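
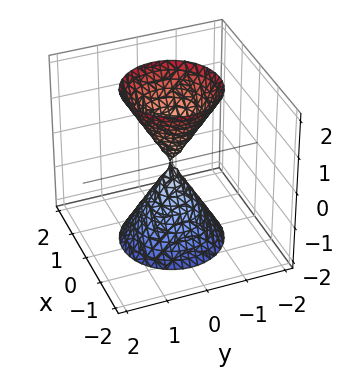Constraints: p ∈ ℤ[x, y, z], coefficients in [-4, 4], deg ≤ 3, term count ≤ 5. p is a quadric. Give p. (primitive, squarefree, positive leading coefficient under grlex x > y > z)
3*x^2 + 3*y^2 - z^2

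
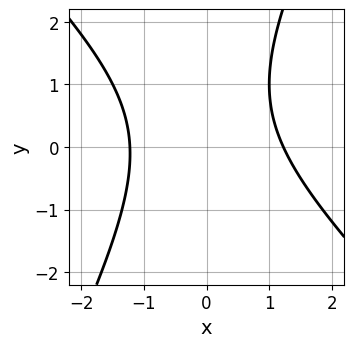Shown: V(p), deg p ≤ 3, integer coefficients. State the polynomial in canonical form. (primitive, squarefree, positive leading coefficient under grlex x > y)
(a) Degree: no degree-1 curve has this shape, so deg p = 2.
(b) Against the integer gridlines: it misses every integer gridline on the y-axis.
(c) Together with the visible shape, these determine p as stated.

2*x^2 + x*y - y^2 + y - 3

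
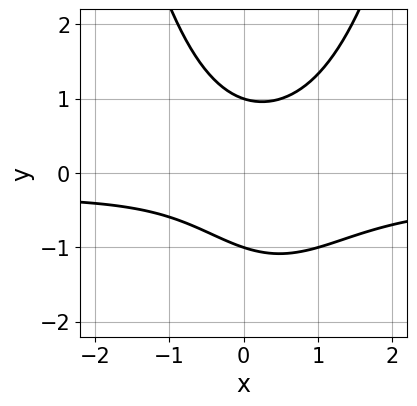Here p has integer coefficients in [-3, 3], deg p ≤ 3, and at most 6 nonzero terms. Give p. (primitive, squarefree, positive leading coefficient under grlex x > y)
3*x^2*y + x^2 - 2*x*y - 3*y^2 + 3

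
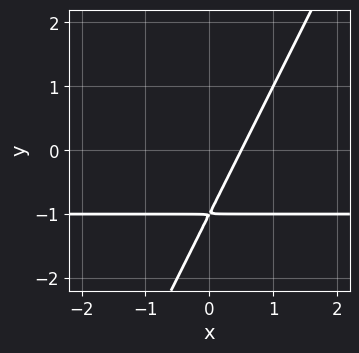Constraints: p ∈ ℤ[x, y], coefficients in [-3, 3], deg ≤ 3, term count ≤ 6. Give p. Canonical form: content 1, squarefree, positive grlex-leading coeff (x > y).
First, the degree is 2 — a generic line meets the curve in up to 2 points.
Finally, solving for integer coefficients yields p as stated.

2*x*y - y^2 + 2*x - 2*y - 1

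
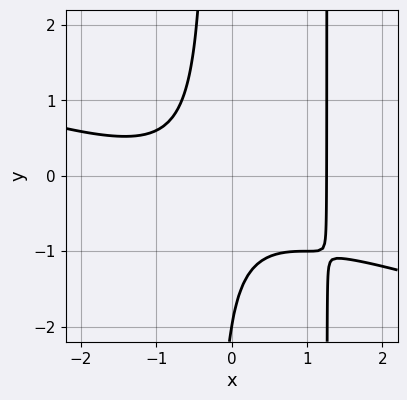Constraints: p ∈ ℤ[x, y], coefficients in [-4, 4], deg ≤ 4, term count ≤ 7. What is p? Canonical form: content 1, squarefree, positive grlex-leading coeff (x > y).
x^3 + 3*x^2*y - 3*x*y - y - 2

Degree: the shape is more complex than any degree-2 curve, so deg p = 3.
From the axis intercepts and sections: it meets the y-axis at y = -2 (among the integer gridlines).
Putting this together gives p.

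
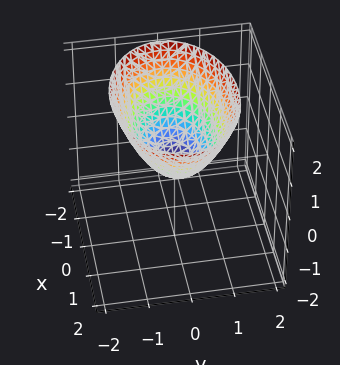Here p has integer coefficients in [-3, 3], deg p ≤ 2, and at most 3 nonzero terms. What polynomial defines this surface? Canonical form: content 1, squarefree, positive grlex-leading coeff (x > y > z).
Degree: a single bowl opening along one axis; a quadric, so deg p = 2.
Symmetries: the y ↦ −y reflection is a symmetry, so y appears only in even powers; the x ↦ −x reflection is a symmetry, so x appears only in even powers.
Against the integer gridlines: it crosses the y-axis at the gridline y = 0; one z-axis crossing is at z = 0.
Together with the visible shape, these determine p as stated.

x^2 + 2*y^2 - 2*z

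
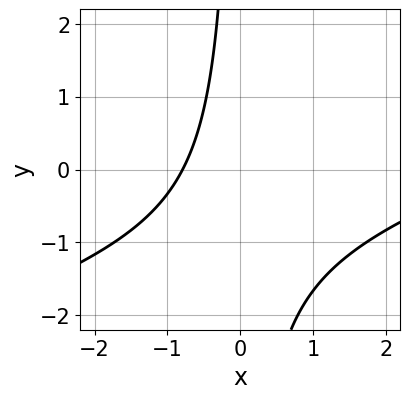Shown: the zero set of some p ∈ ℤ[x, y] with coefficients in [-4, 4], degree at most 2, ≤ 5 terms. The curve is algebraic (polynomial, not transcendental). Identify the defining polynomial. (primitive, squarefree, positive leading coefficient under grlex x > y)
x^2 - 3*x*y - 3*x - 3

1. Degree: the shape is more complex than any degree-1 curve, so deg p = 2.
2. From the axis intercepts and sections: the curve avoids every integer y-axis point in the box.
3. Matching integer coefficients to the picture gives p.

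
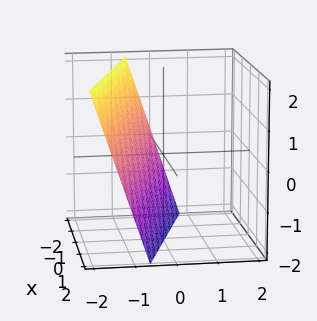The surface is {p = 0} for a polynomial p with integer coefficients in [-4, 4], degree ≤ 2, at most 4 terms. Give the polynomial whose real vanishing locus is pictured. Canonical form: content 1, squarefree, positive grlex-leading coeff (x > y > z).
x + 3*y + z + 2

The degree is 1 — the surface is flat (a plane).
Reading off the gridlines: it meets the z-axis at z = -2 (among the integer gridlines); it crosses the x-axis at the gridline x = -2.
Solving for integer coefficients yields p as stated.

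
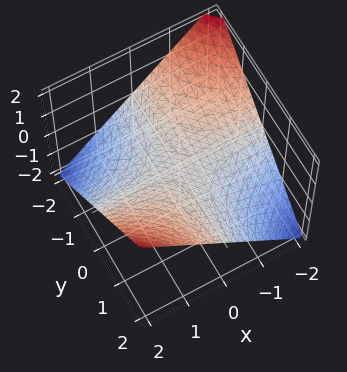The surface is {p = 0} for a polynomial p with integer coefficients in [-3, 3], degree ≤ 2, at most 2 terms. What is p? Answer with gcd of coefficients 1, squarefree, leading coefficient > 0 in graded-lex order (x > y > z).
x*y - 2*z

(a) deg p = 2.
(b) Reading off the gridlines: every point of the x-axis in the box is on the surface; the visible y-axis segment lies entirely on the surface.
(c) Assembling these constraints gives the stated polynomial.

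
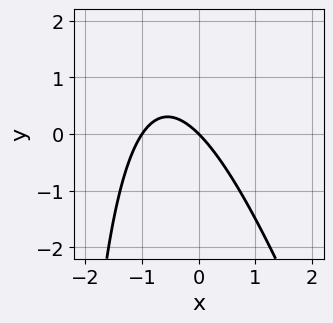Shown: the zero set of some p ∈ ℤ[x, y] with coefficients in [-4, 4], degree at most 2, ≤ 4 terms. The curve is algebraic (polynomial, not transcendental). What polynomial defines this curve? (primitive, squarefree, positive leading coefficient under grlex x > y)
3*x^2 + x*y + 3*x + 3*y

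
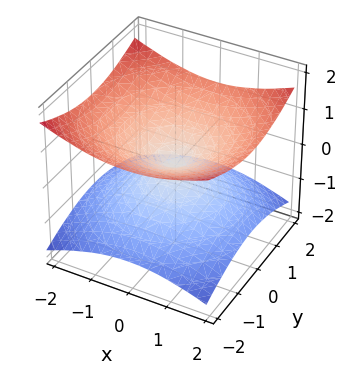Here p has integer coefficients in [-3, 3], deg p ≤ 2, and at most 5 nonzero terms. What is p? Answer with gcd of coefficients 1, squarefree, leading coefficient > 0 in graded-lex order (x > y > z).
x^2 + y^2 - 3*z^2

The degree is 2 — two nappes meeting at a single point; a quadric.
Symmetries: rotational symmetry about the z-axis ⇒ p depends on x, y only through x² + y²; the z ↦ −z reflection is a symmetry, so z appears only in even powers.
From the visible intercepts: one x-axis crossing is at x = 0; it crosses the y-axis at the gridline y = 0; a circular section at z = -1 has radius between 1 and 2.
Fitting integer coefficients to these (and the overall shape) gives p.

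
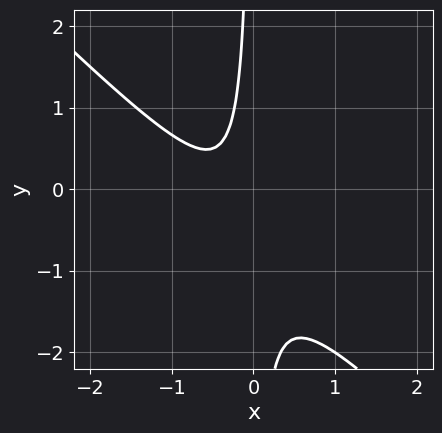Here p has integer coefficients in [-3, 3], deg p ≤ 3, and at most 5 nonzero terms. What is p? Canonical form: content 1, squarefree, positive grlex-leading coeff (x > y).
3*x^2 + 3*x*y + 2*x + 1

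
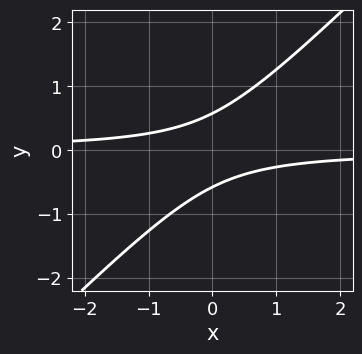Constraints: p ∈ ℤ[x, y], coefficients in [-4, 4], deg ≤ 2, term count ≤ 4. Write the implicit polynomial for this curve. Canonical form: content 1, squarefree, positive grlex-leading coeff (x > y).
3*x*y - 3*y^2 + 1

1. deg p = 2.
2. Observable constraints: it misses every integer gridline on the x-axis.
3. The integer polynomial consistent with all of this is the stated p.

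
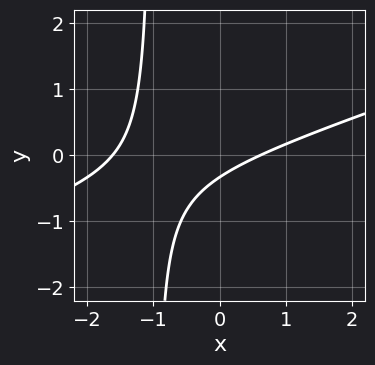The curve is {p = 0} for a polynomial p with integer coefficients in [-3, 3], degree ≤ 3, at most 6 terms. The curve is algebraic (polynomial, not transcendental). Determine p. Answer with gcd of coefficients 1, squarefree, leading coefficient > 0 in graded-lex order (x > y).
First, the degree is 2 — the shape is more complex than any degree-1 curve.
Finally, the integer polynomial consistent with all of this is the stated p.

x^2 - 3*x*y + x - 3*y - 1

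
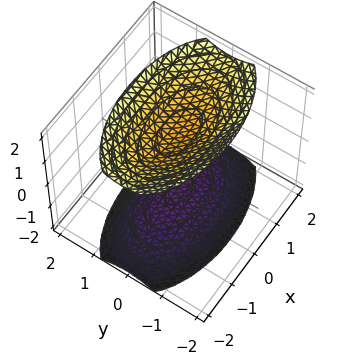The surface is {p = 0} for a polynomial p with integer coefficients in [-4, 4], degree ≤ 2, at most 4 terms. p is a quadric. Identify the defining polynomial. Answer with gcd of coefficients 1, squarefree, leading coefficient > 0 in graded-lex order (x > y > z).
x^2 + 3*y^2 - 2*z^2 + 3

First, I count 2 distinct pieces.
Then, deg p = 2.
Next, symmetries: it's symmetric under x → −x, forcing even powers of x; mirror symmetry y ↦ −y ⇒ only even powers of y; mirror symmetry z ↦ −z ⇒ only even powers of z.
Then, from the axis intercepts and sections: it misses every integer gridline on the y-axis; no x-intercept at any integer in the box.
Finally, putting this together gives p.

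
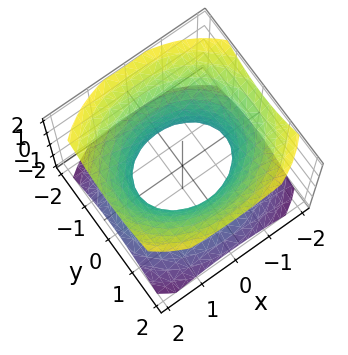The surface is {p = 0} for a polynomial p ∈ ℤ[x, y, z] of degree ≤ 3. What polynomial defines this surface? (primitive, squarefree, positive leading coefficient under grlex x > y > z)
(a) Degree: an hourglass — one-sheet hyperboloid; a quadric, so deg p = 2.
(b) Symmetries: mirror symmetry x ↦ −x ⇒ only even powers of x; mirror symmetry z ↦ −z ⇒ only even powers of z; the y ↦ −y reflection is a symmetry, so y appears only in even powers.
(c) From the axis intercepts and sections: no z-intercept at any integer in the box; the y-axis gridline crossings are at y ∈ {-1, 1}.
(d) Fitting integer coefficients to these (and the overall shape) gives p.

2*x^2 + 3*y^2 - 3*z^2 - 3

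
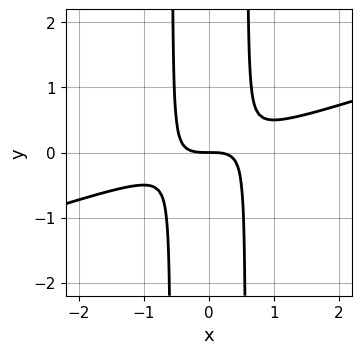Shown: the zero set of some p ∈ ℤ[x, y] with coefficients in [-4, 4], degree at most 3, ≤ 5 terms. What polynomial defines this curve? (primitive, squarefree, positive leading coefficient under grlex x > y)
x^3 - 3*x^2*y + y

First, the degree is 3 — a generic line meets the curve in up to 3 points.
Next, against the integer gridlines: one x-axis crossing is at x = 0; it meets the y-axis at y = 0 (among the integer gridlines).
Finally, together with the visible shape, these determine p as stated.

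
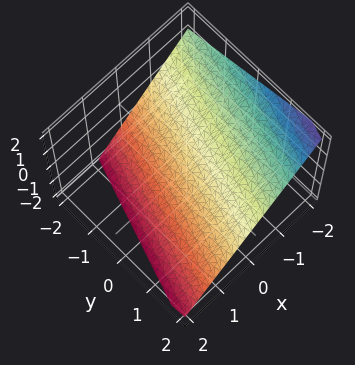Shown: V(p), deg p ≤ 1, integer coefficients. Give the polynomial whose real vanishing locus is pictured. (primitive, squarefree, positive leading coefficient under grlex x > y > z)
3*x - y + 3*z + 2

First, deg p = 1.
Next, observable constraints: one y-axis crossing is at y = 2.
Finally, assembling these constraints gives the stated polynomial.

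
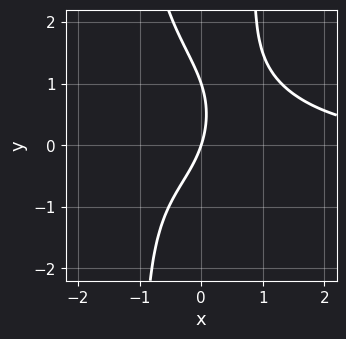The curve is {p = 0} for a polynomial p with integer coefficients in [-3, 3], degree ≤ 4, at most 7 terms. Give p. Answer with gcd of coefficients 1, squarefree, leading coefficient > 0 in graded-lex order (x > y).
x^3*y + x^2*y^2 - y^2 - 3*x + y

The degree is 4 — a generic line meets the curve in up to 4 points.
From the axis intercepts and sections: one x-axis crossing is at x = 0; among the integer gridlines, it crosses the y-axis at y ∈ {0, 1}.
Together with the visible shape, these determine p as stated.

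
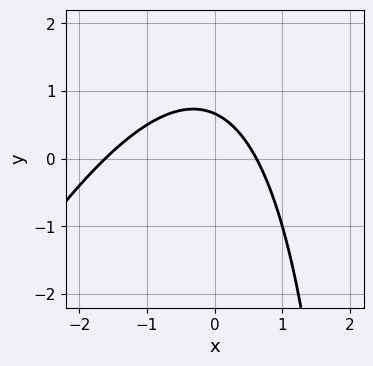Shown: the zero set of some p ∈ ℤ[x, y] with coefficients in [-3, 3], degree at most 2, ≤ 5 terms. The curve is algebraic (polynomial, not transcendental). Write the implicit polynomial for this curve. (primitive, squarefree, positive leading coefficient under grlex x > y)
(a) deg p = 2. The shape is more complex than any degree-1 curve.
(b) Matching integer coefficients to the picture gives p.

2*x^2 - x*y + 2*x + 3*y - 2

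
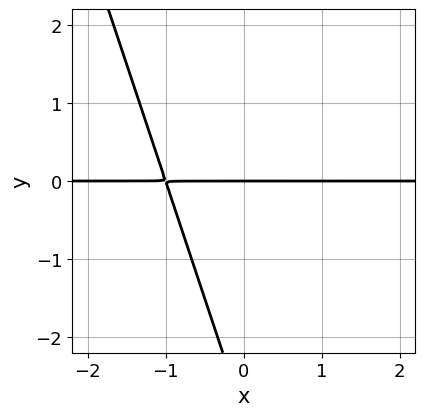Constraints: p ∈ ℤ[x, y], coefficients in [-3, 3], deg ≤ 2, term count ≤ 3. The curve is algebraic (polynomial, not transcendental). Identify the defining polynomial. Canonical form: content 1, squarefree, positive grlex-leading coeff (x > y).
3*x*y + y^2 + 3*y

First, degree: a generic line meets the curve in up to 2 points, so deg p = 2.
Then, reading off the gridlines: every point of the x-axis in the box is on the curve; one y-axis crossing is at y = 0.
Finally, fitting integer coefficients to these (and the overall shape) gives p.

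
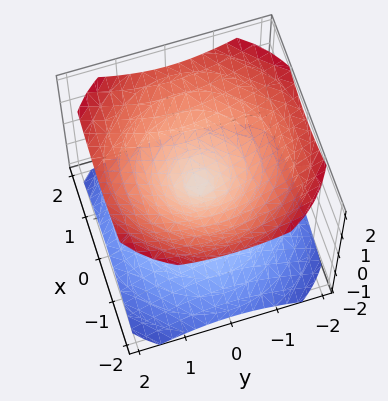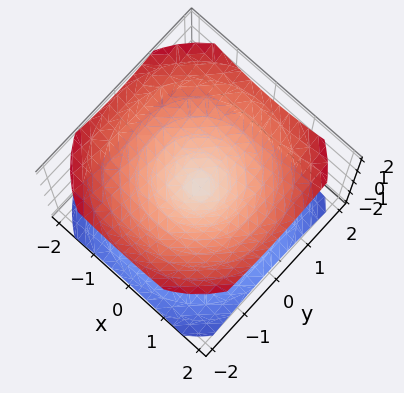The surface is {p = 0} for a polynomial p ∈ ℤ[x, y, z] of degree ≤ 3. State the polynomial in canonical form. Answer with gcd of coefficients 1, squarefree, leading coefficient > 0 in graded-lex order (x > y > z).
2*x^2 + 2*y^2 - 3*z^2

1. I count 2 distinct pieces. Treating them together as one polynomial.
2. Degree: two nappes meeting at a single point; a quadric, so deg p = 2.
3. Symmetries: rotational symmetry about the z-axis ⇒ p depends on x, y only through x² + y²; mirror symmetry z ↦ −z ⇒ only even powers of z.
4. From the axis intercepts and sections: one x-axis crossing is at x = 0; a circular section at z = -1 has radius between 1 and 2; it crosses the y-axis at the gridline y = 0; it crosses the z-axis at the gridline z = 0.
5. Assembling these constraints gives the stated polynomial.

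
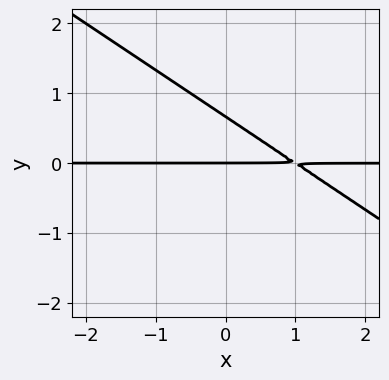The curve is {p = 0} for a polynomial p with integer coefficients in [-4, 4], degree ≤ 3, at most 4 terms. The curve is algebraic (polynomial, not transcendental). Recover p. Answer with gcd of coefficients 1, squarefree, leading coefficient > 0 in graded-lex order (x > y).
2*x*y + 3*y^2 - 2*y

(a) deg p = 2. No degree-1 curve has this shape.
(b) Against the integer gridlines: it crosses the y-axis at the gridline y = 0; every point of the x-axis in the box is on the curve.
(c) Fitting integer coefficients to these (and the overall shape) gives p.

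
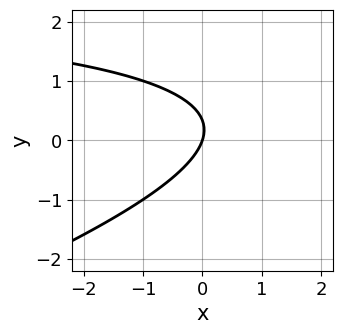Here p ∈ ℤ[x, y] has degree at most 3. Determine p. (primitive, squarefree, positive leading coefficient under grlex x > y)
x*y - 3*y^2 - 3*x + y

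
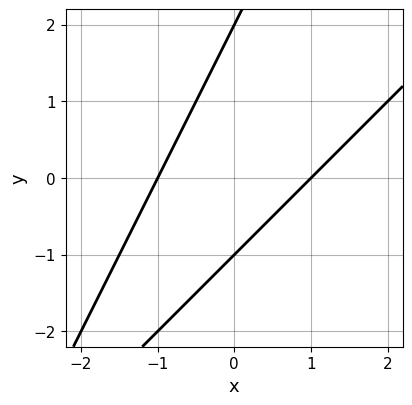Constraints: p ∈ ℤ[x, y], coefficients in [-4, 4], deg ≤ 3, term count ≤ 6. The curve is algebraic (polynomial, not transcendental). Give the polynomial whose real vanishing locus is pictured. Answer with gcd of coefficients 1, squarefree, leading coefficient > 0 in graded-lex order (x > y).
First, degree: a generic line meets the curve in up to 2 points, so deg p = 2.
Next, reading off the gridlines: among the integer gridlines, it crosses the x-axis at x ∈ {-1, 1}; the y-axis gridline crossings are at y ∈ {-1, 2}.
Finally, assembling these constraints gives the stated polynomial.

2*x^2 - 3*x*y + y^2 - y - 2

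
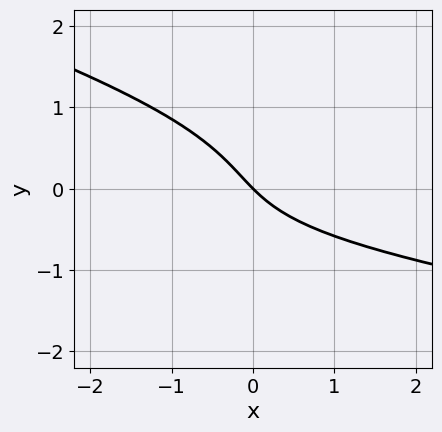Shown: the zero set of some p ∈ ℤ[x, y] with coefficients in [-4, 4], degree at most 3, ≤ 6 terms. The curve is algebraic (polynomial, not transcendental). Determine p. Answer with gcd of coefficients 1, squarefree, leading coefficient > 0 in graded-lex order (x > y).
x*y^2 + 3*y^3 + x*y + 2*x + 2*y

First, the degree is 3 — the shape is more complex than any degree-2 curve.
Then, observable constraints: one x-axis crossing is at x = 0; it meets the y-axis at y = 0 (among the integer gridlines).
Finally, solving for integer coefficients yields p as stated.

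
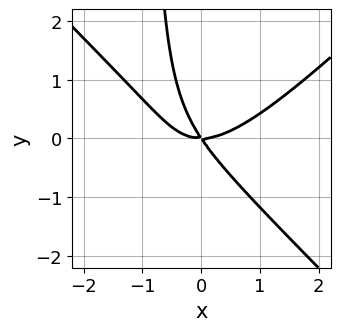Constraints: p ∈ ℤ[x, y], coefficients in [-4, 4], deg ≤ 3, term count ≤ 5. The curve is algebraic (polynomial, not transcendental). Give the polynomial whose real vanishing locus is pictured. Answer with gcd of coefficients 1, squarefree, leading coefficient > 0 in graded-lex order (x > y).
First, degree: the shape is more complex than any degree-2 curve, so deg p = 3.
Next, checking where it meets the axes: one y-axis crossing is at y = 0; it meets the x-axis at x = 0 (among the integer gridlines).
Finally, matching integer coefficients to the picture gives p.

2*x^3 - 2*x*y^2 - 3*x*y - 2*y^2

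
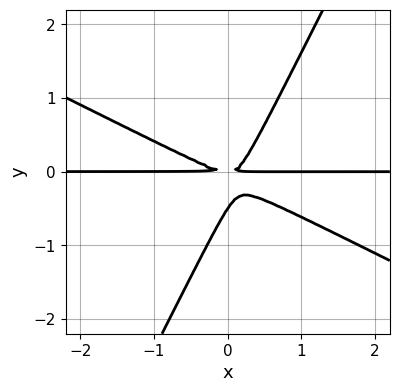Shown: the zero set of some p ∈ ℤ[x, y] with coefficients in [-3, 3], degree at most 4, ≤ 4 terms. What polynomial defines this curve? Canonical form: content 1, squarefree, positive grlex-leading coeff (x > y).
2*x^2*y + 3*x*y^2 - 2*y^3 - y^2

First, degree: a generic line meets the curve in up to 3 points, so deg p = 3.
Then, checking where it meets the axes: every point of the x-axis in the box is on the curve.
Finally, solving for integer coefficients yields p as stated.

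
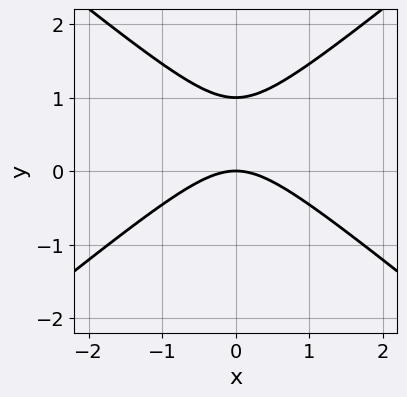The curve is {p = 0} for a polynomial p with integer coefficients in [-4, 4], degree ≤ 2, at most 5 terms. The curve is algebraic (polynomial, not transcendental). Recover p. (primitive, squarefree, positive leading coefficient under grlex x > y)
deg p = 2. No degree-1 curve has this shape.
Symmetries: the x ↦ −x reflection is a symmetry, so x appears only in even powers.
Observable constraints: it meets the x-axis at x = 0 (among the integer gridlines); the y-axis gridline crossings are at y ∈ {0, 1}.
Solving for integer coefficients yields p as stated.

2*x^2 - 3*y^2 + 3*y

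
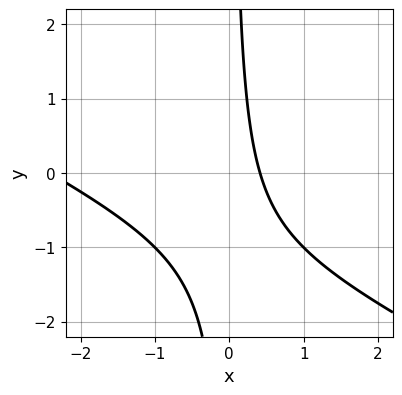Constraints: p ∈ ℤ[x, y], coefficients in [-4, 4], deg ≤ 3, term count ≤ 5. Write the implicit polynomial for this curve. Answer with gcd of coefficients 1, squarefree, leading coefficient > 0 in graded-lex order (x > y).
x^2 + 2*x*y + 2*x - 1

First, deg p = 2.
Next, observable constraints: no y-intercept at any integer in the box.
Finally, the integer polynomial consistent with all of this is the stated p.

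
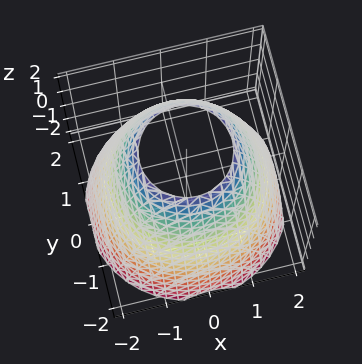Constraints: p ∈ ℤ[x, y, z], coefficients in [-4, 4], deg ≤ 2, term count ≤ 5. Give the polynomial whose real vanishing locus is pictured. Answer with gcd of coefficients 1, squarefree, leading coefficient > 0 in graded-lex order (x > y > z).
x^2 + y^2 + z - 3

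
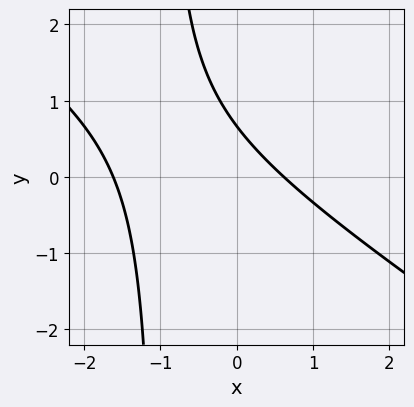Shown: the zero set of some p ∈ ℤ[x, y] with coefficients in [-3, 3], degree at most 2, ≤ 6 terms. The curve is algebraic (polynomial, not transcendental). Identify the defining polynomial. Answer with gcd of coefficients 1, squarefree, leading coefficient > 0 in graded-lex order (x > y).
(a) Degree: no degree-1 curve has this shape, so deg p = 2.
(b) Putting this together gives p.

2*x^2 + 3*x*y + 2*x + 3*y - 2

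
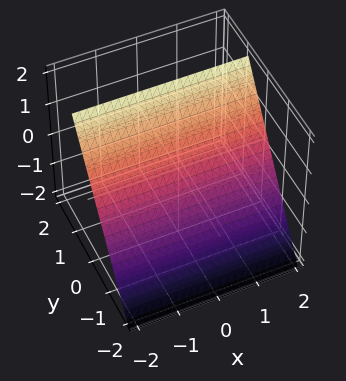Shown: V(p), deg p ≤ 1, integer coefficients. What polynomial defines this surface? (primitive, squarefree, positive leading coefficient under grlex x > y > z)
3*y - 2*z + 2

1. The degree is 1 — the surface is flat (a plane).
2. From the visible intercepts: the surface avoids every integer x-axis point in the box; it meets the z-axis at z = 1 (among the integer gridlines).
3. Putting this together gives p.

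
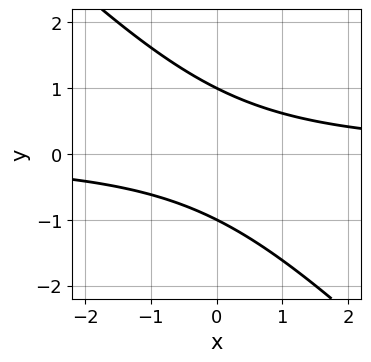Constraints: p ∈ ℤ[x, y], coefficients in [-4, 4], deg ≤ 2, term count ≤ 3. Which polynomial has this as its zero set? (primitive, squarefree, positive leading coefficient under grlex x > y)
First, degree: a generic line meets the curve in up to 2 points, so deg p = 2.
Next, checking where it meets the axes: it misses every integer gridline on the x-axis; among the integer gridlines, it crosses the y-axis at y ∈ {-1, 1}.
Finally, together with the visible shape, these determine p as stated.

x*y + y^2 - 1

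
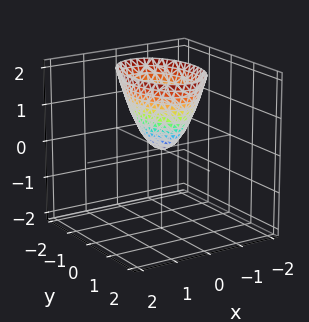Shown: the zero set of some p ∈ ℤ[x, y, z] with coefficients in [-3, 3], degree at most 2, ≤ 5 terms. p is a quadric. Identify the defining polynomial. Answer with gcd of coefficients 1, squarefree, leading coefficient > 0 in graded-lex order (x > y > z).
2*x^2 + y^2 - z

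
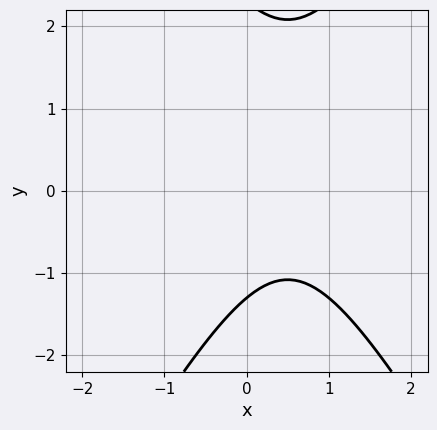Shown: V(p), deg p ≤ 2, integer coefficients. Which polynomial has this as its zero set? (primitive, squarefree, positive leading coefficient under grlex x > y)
3*x^2 - y^2 - 3*x + y + 3

1. The degree is 2 — no degree-1 curve has this shape.
2. Observable constraints: no x-intercept at any integer in the box.
3. Together with the visible shape, these determine p as stated.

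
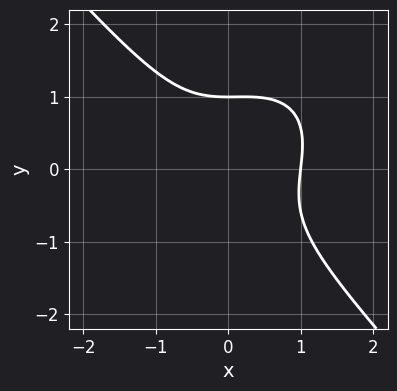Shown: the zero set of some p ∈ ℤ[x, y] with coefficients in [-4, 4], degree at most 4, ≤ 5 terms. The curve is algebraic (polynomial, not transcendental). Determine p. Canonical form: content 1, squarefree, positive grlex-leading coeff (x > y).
3*x^3 - x^2*y + 3*y^3 - 3

(a) deg p = 3. The shape is more complex than any degree-2 curve.
(b) From the axis intercepts and sections: it crosses the x-axis at the gridline x = 1; one y-axis crossing is at y = 1.
(c) The integer polynomial consistent with all of this is the stated p.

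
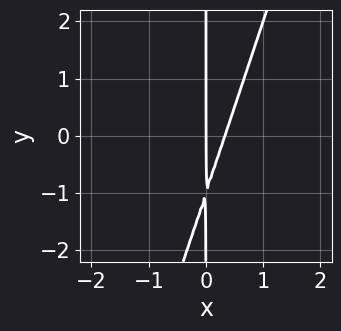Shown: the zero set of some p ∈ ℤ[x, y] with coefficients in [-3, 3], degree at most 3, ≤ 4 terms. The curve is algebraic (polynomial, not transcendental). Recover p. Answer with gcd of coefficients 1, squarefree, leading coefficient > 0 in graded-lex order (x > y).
(a) Degree: no degree-1 curve has this shape, so deg p = 2.
(b) From the visible intercepts: every point of the y-axis in the box is on the curve; one x-axis crossing is at x = 0.
(c) The integer polynomial consistent with all of this is the stated p.

3*x^2 - x*y - x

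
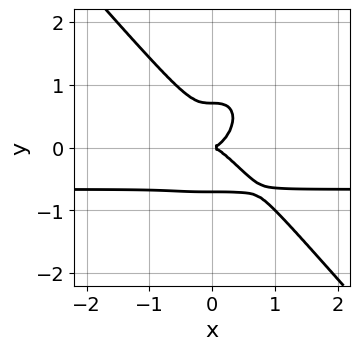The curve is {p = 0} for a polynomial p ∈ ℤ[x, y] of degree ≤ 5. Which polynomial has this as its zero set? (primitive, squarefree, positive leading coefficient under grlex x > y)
3*x^3*y + 2*y^4 + 2*x^3 - y^2

(a) deg p = 4.
(b) From the axis intercepts and sections: one x-axis crossing is at x = 0; it meets the y-axis at y = 0 (among the integer gridlines).
(c) Assembling these constraints gives the stated polynomial.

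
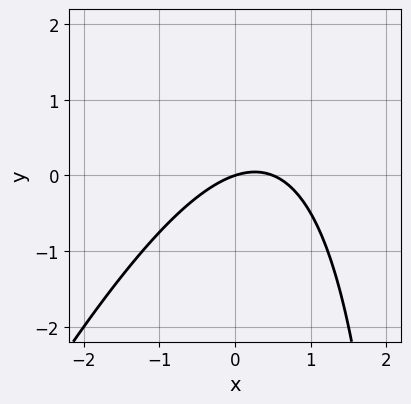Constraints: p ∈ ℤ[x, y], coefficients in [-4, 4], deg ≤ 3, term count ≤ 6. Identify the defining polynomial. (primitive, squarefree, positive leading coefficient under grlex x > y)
First, deg p = 2.
Then, from the axis intercepts and sections: it crosses the y-axis at the gridline y = 0; it meets the x-axis at x = 0 (among the integer gridlines).
Finally, solving for integer coefficients yields p as stated.

2*x^2 - x*y - x + 3*y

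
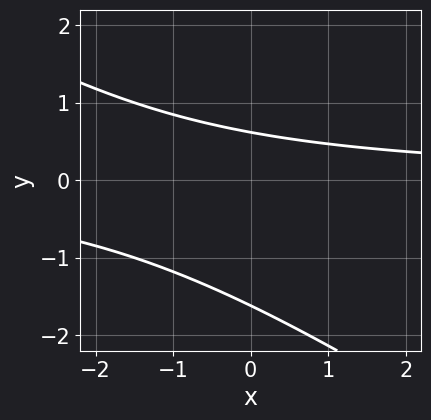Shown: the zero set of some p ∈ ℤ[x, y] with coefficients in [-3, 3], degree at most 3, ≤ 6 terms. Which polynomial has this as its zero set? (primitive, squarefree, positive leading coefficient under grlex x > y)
2*x*y + 3*y^2 + 3*y - 3

(a) deg p = 2.
(b) From the visible intercepts: it misses every integer gridline on the x-axis.
(c) Fitting integer coefficients to these (and the overall shape) gives p.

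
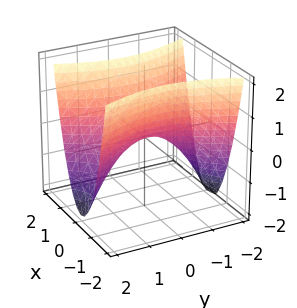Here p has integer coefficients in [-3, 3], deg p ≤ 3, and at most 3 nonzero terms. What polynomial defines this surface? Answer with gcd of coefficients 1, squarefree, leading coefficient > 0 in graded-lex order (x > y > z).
3*x^2 - y^2 - 2*z

(a) deg p = 2. A hyperbolic paraboloid; a quadric.
(b) Symmetries: the y ↦ −y reflection is a symmetry, so y appears only in even powers; the x ↦ −x reflection is a symmetry, so x appears only in even powers.
(c) Against the integer gridlines: one x-axis crossing is at x = 0; it crosses the z-axis at the gridline z = 0.
(d) Fitting integer coefficients to these (and the overall shape) gives p.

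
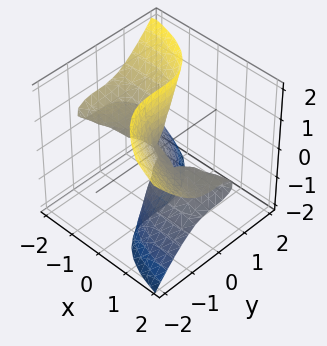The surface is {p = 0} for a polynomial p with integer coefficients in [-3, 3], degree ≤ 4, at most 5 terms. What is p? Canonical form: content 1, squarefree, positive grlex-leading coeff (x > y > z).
x^2*z + 3*x*z^2 + 2*y^3

First, the degree is 3 — no degree-2 surface has this shape.
Next, observable constraints: it crosses the y-axis at the gridline y = 0; the visible z-axis segment lies entirely on the surface; every point of the x-axis in the box is on the surface.
Finally, matching integer coefficients to the picture gives p.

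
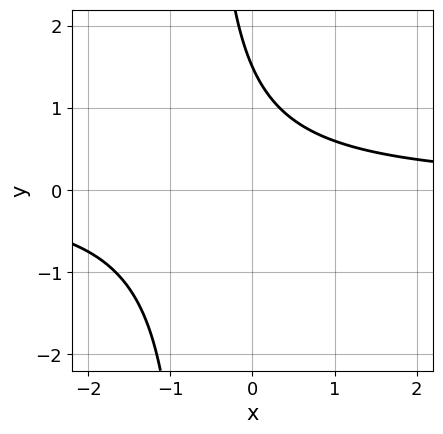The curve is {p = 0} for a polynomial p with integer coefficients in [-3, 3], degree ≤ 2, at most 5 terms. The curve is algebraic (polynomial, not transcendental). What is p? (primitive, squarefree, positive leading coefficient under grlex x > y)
(a) Degree: the shape is more complex than any degree-1 curve, so deg p = 2.
(b) Against the integer gridlines: no x-intercept at any integer in the box.
(c) Together with the visible shape, these determine p as stated.

3*x*y + 2*y - 3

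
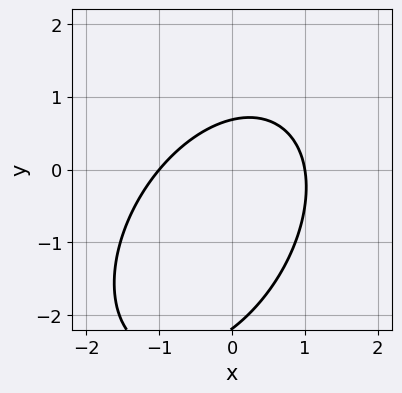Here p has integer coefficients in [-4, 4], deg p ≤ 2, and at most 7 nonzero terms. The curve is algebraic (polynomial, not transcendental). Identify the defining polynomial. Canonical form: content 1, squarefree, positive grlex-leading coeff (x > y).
Degree: a generic line meets the curve in up to 2 points, so deg p = 2.
Against the integer gridlines: among the integer gridlines, it crosses the x-axis at x ∈ {-1, 1}.
The integer polynomial consistent with all of this is the stated p.

3*x^2 - 2*x*y + 2*y^2 + 3*y - 3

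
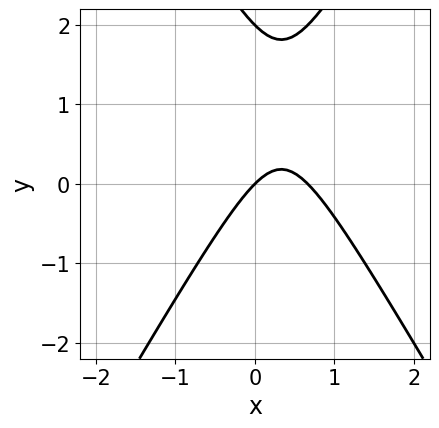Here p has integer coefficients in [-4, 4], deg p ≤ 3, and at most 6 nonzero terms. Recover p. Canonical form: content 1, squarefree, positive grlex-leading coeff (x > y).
3*x^2 - y^2 - 2*x + 2*y

(a) The degree is 2 — no degree-1 curve has this shape.
(b) Against the integer gridlines: it meets the x-axis at x = 0 (among the integer gridlines); the y-axis gridline crossings are at y ∈ {0, 2}.
(c) These observations pin down the coefficients.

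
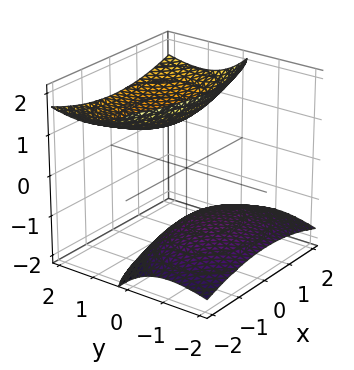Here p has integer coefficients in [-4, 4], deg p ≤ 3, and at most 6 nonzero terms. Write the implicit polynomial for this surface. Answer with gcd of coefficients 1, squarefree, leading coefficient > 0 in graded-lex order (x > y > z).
There are 2 components. Treating them together as one polynomial.
deg p = 2. No degree-1 surface has this shape.
Observable constraints: it misses every integer gridline on the x-axis; it misses every integer gridline on the y-axis.
These observations pin down the coefficients.

x^2 + 2*y^2 - 3*y*z - 2*z^2 + 3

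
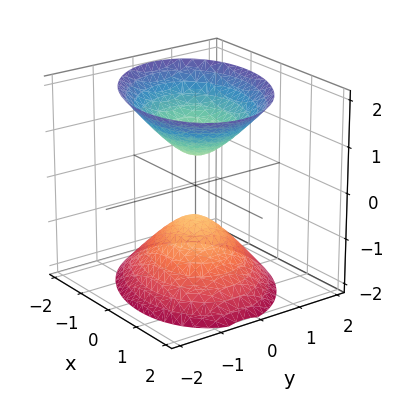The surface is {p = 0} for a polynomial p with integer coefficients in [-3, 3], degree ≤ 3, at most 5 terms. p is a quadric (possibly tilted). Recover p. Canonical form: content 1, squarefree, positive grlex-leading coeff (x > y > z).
2*x^2 + x*y + 3*y^2 - 2*z^2 + 1

(a) I count 2 distinct pieces. They look like related sheets of one shape, so recover p as a whole.
(b) The degree is 2 — no degree-1 surface has this shape.
(c) Observable constraints: no x-intercept at any integer in the box; the surface avoids every integer y-axis point in the box.
(d) Assembling these constraints gives the stated polynomial.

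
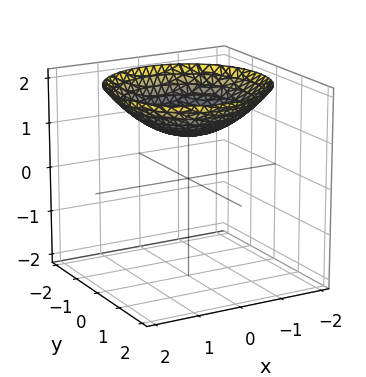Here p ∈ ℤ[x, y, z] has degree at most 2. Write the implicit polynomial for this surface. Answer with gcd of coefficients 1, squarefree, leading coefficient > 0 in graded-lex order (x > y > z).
First, degree: a generic line meets the surface in up to 2 points, so deg p = 2.
Next, by symmetry, the surface is invariant under rotation about z: p = q(x² + y², z).
Then, from the visible intercepts: a circular section at z = 2 has radius between 1 and 2; the surface avoids every integer y-axis point in the box.
Finally, fitting integer coefficients to these (and the overall shape) gives p.

x^2 + y^2 - 3*z + 3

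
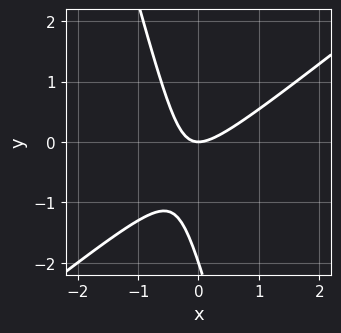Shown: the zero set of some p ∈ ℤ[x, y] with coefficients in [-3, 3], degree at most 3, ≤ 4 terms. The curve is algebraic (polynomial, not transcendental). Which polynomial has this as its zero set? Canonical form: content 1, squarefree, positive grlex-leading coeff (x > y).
1. Degree: the shape is more complex than any degree-1 curve, so deg p = 2.
2. Reading off the gridlines: one x-axis crossing is at x = 0; the y-axis gridline crossings are at y ∈ {-2, 0}.
3. Fitting integer coefficients to these (and the overall shape) gives p.

3*x^2 - 3*x*y - y^2 - 2*y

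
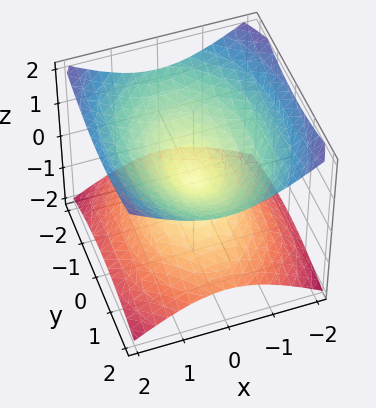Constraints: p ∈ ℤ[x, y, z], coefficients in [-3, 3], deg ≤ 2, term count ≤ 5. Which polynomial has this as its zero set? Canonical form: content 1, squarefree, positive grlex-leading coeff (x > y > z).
First, the degree is 2 — two nappes meeting at a single point; a quadric.
Next, symmetries: mirror symmetry z ↦ −z ⇒ only even powers of z; mirror symmetry x ↦ −x ⇒ only even powers of x; the y ↦ −y reflection is a symmetry, so y appears only in even powers.
Then, from the visible intercepts: it meets the y-axis at y = 0 (among the integer gridlines); one x-axis crossing is at x = 0.
Finally, putting this together gives p.

2*x^2 + y^2 - 3*z^2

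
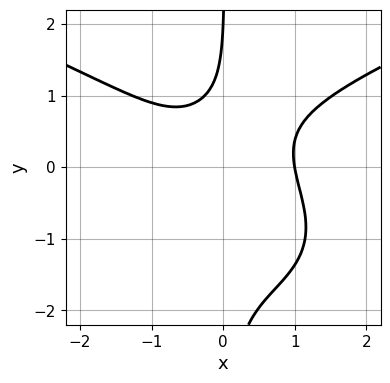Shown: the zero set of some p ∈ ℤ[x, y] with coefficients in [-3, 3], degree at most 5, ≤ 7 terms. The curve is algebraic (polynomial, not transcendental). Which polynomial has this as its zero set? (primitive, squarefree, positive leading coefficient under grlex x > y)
Degree: a generic line meets the curve in up to 4 points, so deg p = 4.
Against the integer gridlines: one x-axis crossing is at x = 1; it meets the y-axis at y = 2 (among the integer gridlines).
These observations pin down the coefficients.

2*x*y^3 - 2*x^3 + 2*x*y^2 - y + 2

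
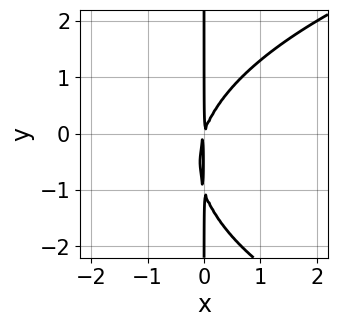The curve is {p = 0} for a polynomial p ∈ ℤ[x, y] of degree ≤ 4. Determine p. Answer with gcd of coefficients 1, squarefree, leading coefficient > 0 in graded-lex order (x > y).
x*y^2 - 3*x^2 + x*y

1. The degree is 3 — no degree-2 curve has this shape.
2. From the visible intercepts: the visible y-axis segment lies entirely on the curve.
3. These observations pin down the coefficients.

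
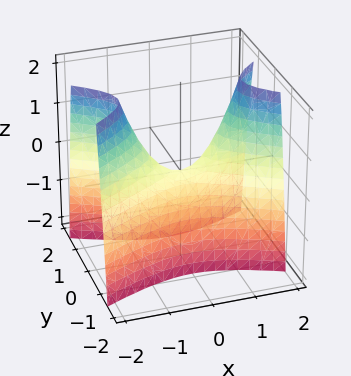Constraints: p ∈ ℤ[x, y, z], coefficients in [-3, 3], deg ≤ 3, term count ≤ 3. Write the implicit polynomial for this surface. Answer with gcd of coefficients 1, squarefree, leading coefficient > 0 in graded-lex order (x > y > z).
1. Degree: a saddle surface; a quadric, so deg p = 2.
2. Symmetries: the y ↦ −y reflection is a symmetry, so y appears only in even powers; the x ↦ −x reflection is a symmetry, so x appears only in even powers.
3. Checking where it meets the axes: one x-axis crossing is at x = 0; one y-axis crossing is at y = 0.
4. Matching integer coefficients to the picture gives p.

x^2 - 3*y^2 - z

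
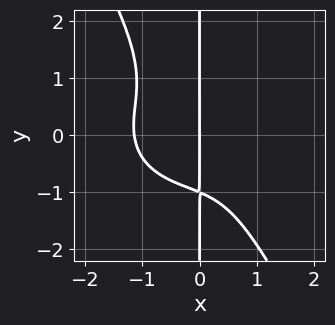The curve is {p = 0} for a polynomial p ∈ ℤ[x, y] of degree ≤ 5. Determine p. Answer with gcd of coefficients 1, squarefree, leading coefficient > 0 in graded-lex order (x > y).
(a) Degree: the shape is more complex than any degree-3 curve, so deg p = 4.
(b) Checking where it meets the axes: the visible y-axis segment lies entirely on the curve; one x-axis crossing is at x = 0.
(c) The integer polynomial consistent with all of this is the stated p.

2*x^4 + 3*x^2*y^2 + 2*x*y^3 + x*y + 3*x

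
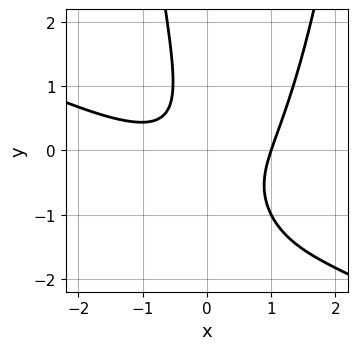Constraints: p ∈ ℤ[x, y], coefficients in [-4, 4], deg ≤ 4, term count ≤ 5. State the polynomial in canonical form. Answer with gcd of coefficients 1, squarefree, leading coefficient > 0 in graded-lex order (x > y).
1. Degree: no degree-2 curve has this shape, so deg p = 3.
2. Reading off the gridlines: it misses every integer gridline on the y-axis; one x-axis crossing is at x = 1.
3. Solving for integer coefficients yields p as stated.

x^3 + 2*x^2*y - 3*x*y - y^2 - 1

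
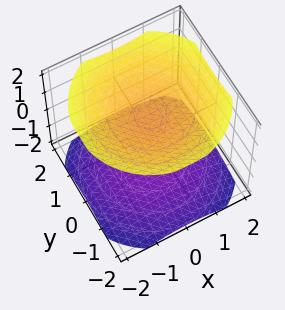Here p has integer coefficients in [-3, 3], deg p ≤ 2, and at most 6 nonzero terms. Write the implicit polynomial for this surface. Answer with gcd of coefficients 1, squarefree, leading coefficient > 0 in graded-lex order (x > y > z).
x^2 + y^2 - 2*z^2 + 3

I count 2 distinct pieces.
deg p = 2.
Symmetries: the z-axis is an axis of rotation, so x and y enter only as x² + y².
Against the integer gridlines: it misses every integer gridline on the x-axis; no y-intercept at any integer in the box.
Assembling these constraints gives the stated polynomial.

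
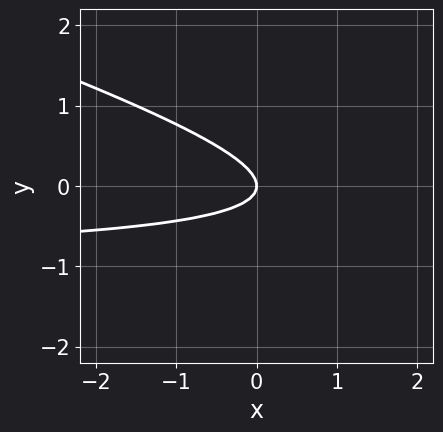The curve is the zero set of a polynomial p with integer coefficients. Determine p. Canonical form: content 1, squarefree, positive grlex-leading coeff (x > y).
x*y + 3*y^2 + x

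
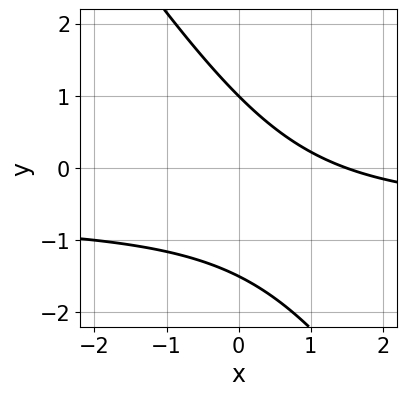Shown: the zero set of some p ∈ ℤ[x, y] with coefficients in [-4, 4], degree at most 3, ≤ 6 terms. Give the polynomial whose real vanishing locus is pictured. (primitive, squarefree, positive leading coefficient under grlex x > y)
3*x*y + 2*y^2 + 2*x + y - 3

(a) The degree is 2 — no degree-1 curve has this shape.
(b) Observable constraints: it meets the y-axis at y = 1 (among the integer gridlines).
(c) Together with the visible shape, these determine p as stated.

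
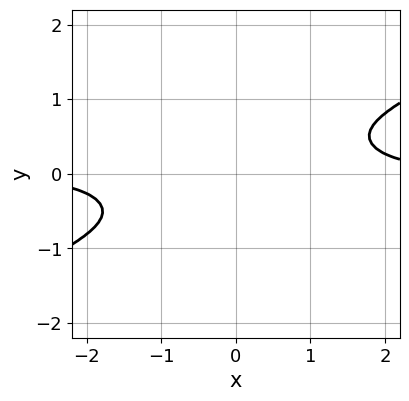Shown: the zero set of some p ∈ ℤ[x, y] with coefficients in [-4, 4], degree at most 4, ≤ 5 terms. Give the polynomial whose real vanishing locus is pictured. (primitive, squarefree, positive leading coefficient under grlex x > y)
x^3*y - 3*x*y^3 - 3*y^4 - 2

The degree is 4 — the shape is more complex than any degree-3 curve.
Observable constraints: the curve avoids every integer x-axis point in the box; no y-intercept at any integer in the box.
The integer polynomial consistent with all of this is the stated p.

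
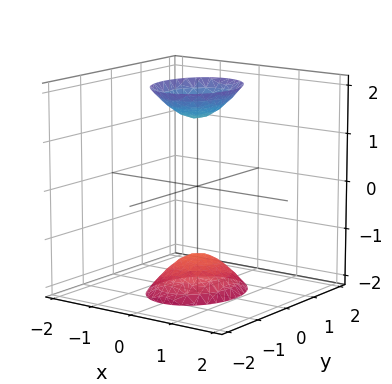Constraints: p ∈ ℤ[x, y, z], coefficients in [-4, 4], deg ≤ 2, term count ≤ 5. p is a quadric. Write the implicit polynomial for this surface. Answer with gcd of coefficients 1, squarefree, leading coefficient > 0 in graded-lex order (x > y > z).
3*x^2 + 2*y^2 - z^2 + 2

1. I count 2 distinct pieces. Treating them together as one polynomial.
2. The degree is 2 — two sheets facing apart; a quadric.
3. Symmetries: mirror symmetry z ↦ −z ⇒ only even powers of z; it's symmetric under y → −y, forcing even powers of y; the x ↦ −x reflection is a symmetry, so x appears only in even powers.
4. Observable constraints: no y-intercept at any integer in the box; no x-intercept at any integer in the box.
5. Putting this together gives p.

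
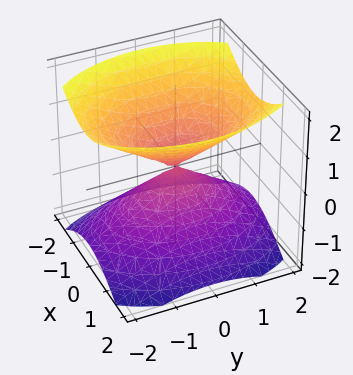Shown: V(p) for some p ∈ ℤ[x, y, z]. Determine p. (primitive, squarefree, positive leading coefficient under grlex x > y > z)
2*x^2 + y^2 - 2*z^2

(a) The picture has 2 separate pieces. They look like related sheets of one shape, so recover p as a whole.
(b) The degree is 2 — a double cone through the origin; a quadric.
(c) Symmetries: it's symmetric under z → −z, forcing even powers of z; mirror symmetry y ↦ −y ⇒ only even powers of y; it's symmetric under x → −x, forcing even powers of x.
(d) Reading off the gridlines: one y-axis crossing is at y = 0; it crosses the z-axis at the gridline z = 0; it crosses the x-axis at the gridline x = 0.
(e) Matching integer coefficients to the picture gives p.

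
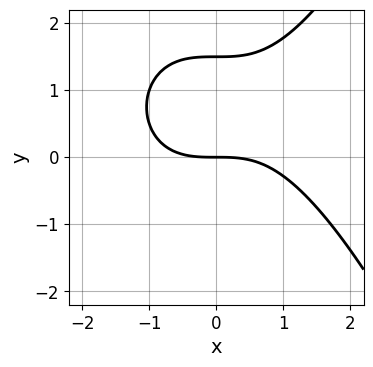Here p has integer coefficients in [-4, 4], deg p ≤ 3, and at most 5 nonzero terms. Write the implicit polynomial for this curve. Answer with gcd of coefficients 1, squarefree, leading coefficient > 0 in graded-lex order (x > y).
x^3 - 2*y^2 + 3*y

(a) The degree is 3 — no degree-2 curve has this shape.
(b) Checking where it meets the axes: one y-axis crossing is at y = 0; it meets the x-axis at x = 0 (among the integer gridlines).
(c) Assembling these constraints gives the stated polynomial.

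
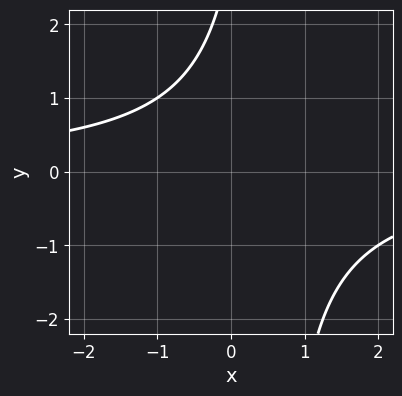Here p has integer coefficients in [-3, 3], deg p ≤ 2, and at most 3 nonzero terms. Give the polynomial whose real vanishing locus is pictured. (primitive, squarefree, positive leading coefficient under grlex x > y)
First, degree: a generic line meets the curve in up to 2 points, so deg p = 2.
Then, from the axis intercepts and sections: it misses every integer gridline on the x-axis; the curve avoids every integer y-axis point in the box.
Finally, putting this together gives p.

2*x*y - y + 3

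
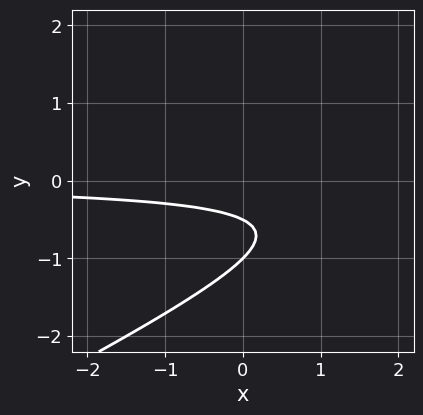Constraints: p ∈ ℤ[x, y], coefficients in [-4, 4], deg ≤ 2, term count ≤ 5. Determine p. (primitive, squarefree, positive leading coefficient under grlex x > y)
The degree is 2 — the shape is more complex than any degree-1 curve.
From the axis intercepts and sections: the curve avoids every integer x-axis point in the box; it crosses the y-axis at the gridline y = -1.
Assembling these constraints gives the stated polynomial.

x*y - 2*y^2 - 3*y - 1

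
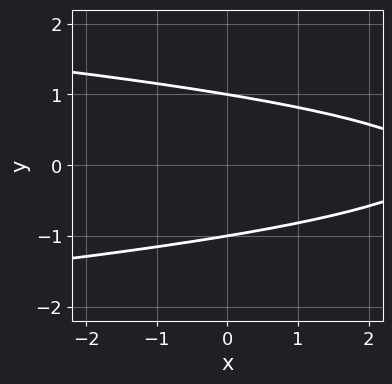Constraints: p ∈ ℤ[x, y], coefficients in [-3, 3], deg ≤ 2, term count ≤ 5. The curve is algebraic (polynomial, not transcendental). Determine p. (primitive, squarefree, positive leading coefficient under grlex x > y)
First, the degree is 2 — a generic line meets the curve in up to 2 points.
Then, symmetries: the y ↦ −y reflection is a symmetry, so y appears only in even powers.
Next, observable constraints: no x-intercept at any integer in the box; among the integer gridlines, it crosses the y-axis at y ∈ {-1, 1}.
Finally, together with the visible shape, these determine p as stated.

3*y^2 + x - 3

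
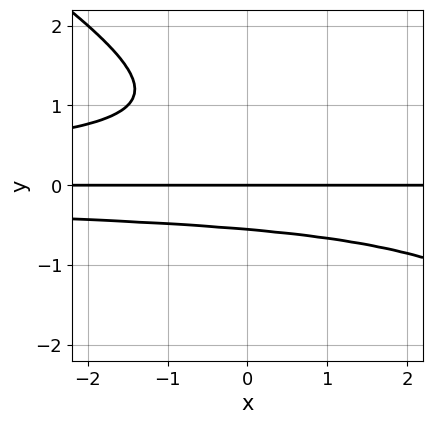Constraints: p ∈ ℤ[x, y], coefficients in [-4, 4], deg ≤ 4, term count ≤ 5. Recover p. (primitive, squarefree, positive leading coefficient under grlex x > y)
2*x*y^3 + 3*y^4 - 3*y^3 + y^2 + 2*y

(a) The degree is 4 — the shape is more complex than any degree-3 curve.
(b) Checking where it meets the axes: it meets the y-axis at y = 0 (among the integer gridlines); every point of the x-axis in the box is on the curve.
(c) Assembling these constraints gives the stated polynomial.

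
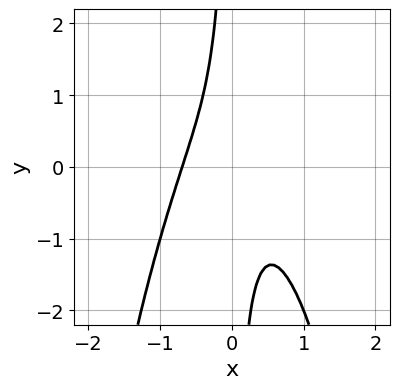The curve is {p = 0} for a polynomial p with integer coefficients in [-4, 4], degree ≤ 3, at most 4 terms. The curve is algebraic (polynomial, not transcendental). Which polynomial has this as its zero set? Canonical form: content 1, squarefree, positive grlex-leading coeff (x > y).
(a) Degree: a generic line meets the curve in up to 3 points, so deg p = 3.
(b) Observable constraints: it misses every integer gridline on the y-axis.
(c) Together with the visible shape, these determine p as stated.

3*x^3 + 2*x*y + 1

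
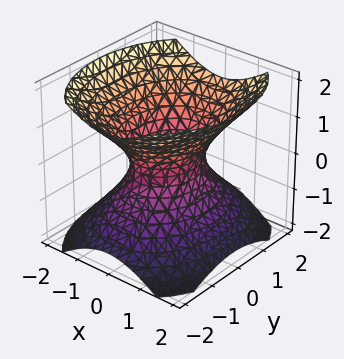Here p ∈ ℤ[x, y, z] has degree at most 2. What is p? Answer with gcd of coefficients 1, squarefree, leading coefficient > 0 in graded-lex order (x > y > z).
3*x^2 + 2*y^2 - 3*z^2 - 2

1. The degree is 2 — one connected sheet with a waist; a quadric.
2. Symmetries: the y ↦ −y reflection is a symmetry, so y appears only in even powers; it's symmetric under z → −z, forcing even powers of z; it's symmetric under x → −x, forcing even powers of x.
3. Observable constraints: no z-intercept at any integer in the box; the y-axis gridline crossings are at y ∈ {-1, 1}.
4. Fitting integer coefficients to these (and the overall shape) gives p.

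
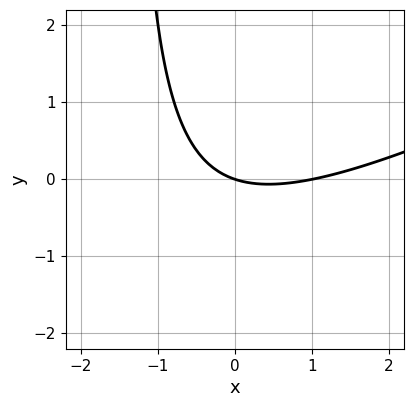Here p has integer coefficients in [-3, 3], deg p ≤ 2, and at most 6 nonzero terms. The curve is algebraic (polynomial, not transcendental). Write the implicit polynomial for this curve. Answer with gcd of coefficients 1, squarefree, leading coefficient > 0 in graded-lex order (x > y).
The degree is 2 — the shape is more complex than any degree-1 curve.
Against the integer gridlines: one y-axis crossing is at y = 0; the x-axis gridline crossings are at x ∈ {0, 1}.
Matching integer coefficients to the picture gives p.

x^2 - 2*x*y - x - 3*y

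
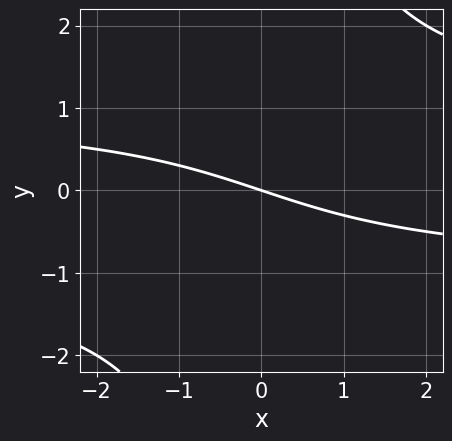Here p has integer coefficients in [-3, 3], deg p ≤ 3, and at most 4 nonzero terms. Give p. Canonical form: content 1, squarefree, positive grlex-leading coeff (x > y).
x*y^2 - x - 3*y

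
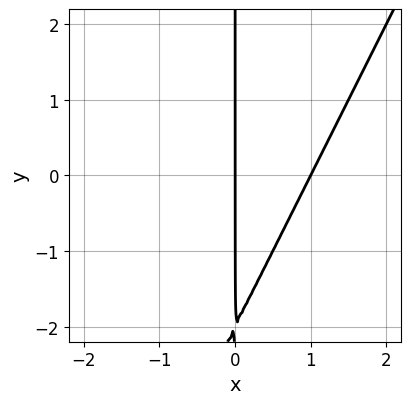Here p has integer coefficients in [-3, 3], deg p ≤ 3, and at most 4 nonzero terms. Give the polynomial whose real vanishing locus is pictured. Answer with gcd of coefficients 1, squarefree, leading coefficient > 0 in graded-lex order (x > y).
First, deg p = 2. A generic line meets the curve in up to 2 points.
Then, from the axis intercepts and sections: among the integer gridlines, it crosses the x-axis at x ∈ {0, 1}; every point of the y-axis in the box is on the curve.
Finally, putting this together gives p.

2*x^2 - x*y - 2*x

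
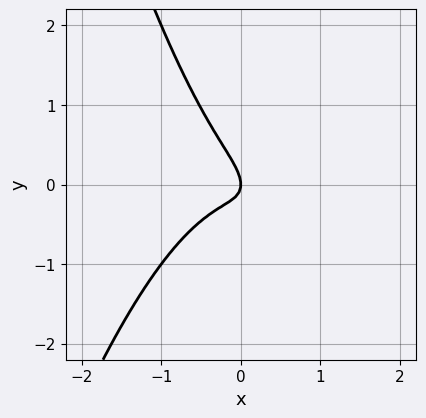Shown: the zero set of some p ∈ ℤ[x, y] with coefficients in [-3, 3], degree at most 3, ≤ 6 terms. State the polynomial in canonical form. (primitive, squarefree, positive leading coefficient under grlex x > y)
1. The degree is 3 — a generic line meets the curve in up to 3 points.
2. From the visible intercepts: it meets the y-axis at y = 0 (among the integer gridlines); it meets the x-axis at x = 0 (among the integer gridlines).
3. Assembling these constraints gives the stated polynomial.

3*x^3 + 2*x*y + 2*y^2 + x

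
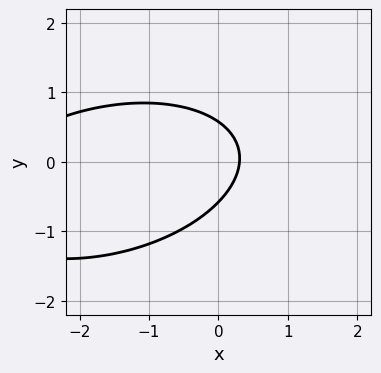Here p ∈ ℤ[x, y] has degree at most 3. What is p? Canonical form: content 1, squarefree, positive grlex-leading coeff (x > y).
x^2 - x*y + 3*y^2 + 3*x - 1

First, the degree is 2 — a generic line meets the curve in up to 2 points.
Finally, solving for integer coefficients yields p as stated.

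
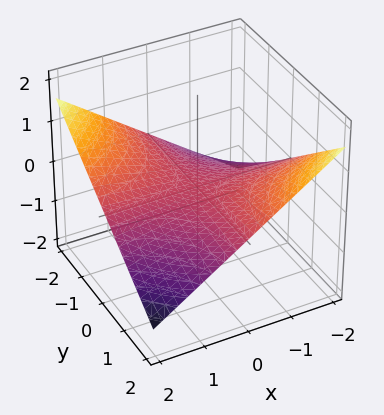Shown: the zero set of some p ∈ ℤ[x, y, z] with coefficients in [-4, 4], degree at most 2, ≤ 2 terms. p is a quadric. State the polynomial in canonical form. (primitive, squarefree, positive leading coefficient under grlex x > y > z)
(a) Degree: a hyperbolic paraboloid; a quadric, so deg p = 2.
(b) Reading off the gridlines: every point of the x-axis in the box is on the surface; the visible y-axis segment lies entirely on the surface.
(c) These observations pin down the coefficients.

x*y + 3*z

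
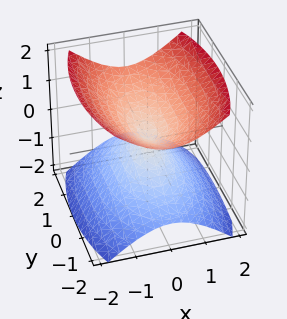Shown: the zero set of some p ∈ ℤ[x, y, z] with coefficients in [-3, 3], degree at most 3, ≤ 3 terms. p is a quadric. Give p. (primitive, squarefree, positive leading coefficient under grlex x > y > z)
(a) The picture has 2 separate pieces. Treating them together as one polynomial.
(b) deg p = 2. A double cone through the origin; a quadric.
(c) Symmetries: mirror symmetry x ↦ −x ⇒ only even powers of x; mirror symmetry z ↦ −z ⇒ only even powers of z; mirror symmetry y ↦ −y ⇒ only even powers of y.
(d) Observable constraints: it meets the z-axis at z = 0 (among the integer gridlines); it crosses the y-axis at the gridline y = 0; it meets the x-axis at x = 0 (among the integer gridlines).
(e) Together with the visible shape, these determine p as stated.

3*x^2 + y^2 - 3*z^2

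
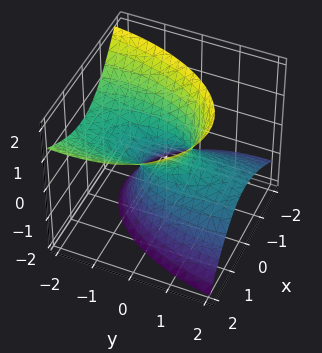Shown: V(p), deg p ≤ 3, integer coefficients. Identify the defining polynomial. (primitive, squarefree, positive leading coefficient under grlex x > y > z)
3*x^2 - 2*x*z + y^2 + 3*y*z - 2*z^2 - 1

1. deg p = 2.
2. From the visible intercepts: the surface avoids every integer z-axis point in the box; the y-axis gridline crossings are at y ∈ {-1, 1}.
3. Together with the visible shape, these determine p as stated.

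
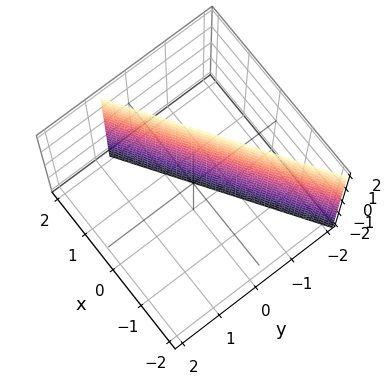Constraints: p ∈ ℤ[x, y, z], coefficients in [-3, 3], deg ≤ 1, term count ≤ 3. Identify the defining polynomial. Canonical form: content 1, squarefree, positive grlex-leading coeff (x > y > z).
1. deg p = 1.
2. From the axis intercepts and sections: it crosses the x-axis at the gridline x = 1; the surface avoids every integer z-axis point in the box.
3. Putting this together gives p.

2*x - 3*y - 2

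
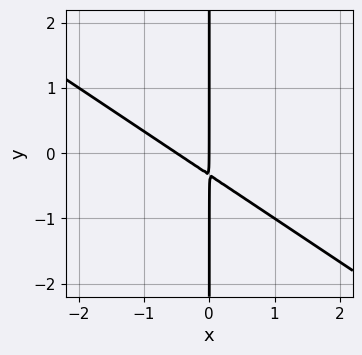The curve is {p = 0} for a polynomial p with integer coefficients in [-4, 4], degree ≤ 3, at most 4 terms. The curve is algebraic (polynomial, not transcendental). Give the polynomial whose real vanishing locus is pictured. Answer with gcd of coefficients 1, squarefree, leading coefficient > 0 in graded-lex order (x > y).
1. Degree: a generic line meets the curve in up to 2 points, so deg p = 2.
2. Checking where it meets the axes: the visible y-axis segment lies entirely on the curve; it meets the x-axis at x = 0 (among the integer gridlines).
3. The integer polynomial consistent with all of this is the stated p.

2*x^2 + 3*x*y + x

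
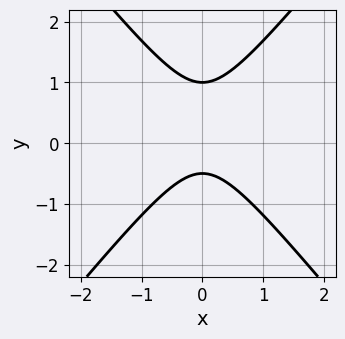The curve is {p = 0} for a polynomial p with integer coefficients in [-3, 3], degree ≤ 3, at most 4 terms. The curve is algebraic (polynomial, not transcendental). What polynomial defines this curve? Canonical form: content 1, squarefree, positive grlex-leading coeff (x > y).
Degree: a generic line meets the curve in up to 2 points, so deg p = 2.
Symmetries: mirror symmetry x ↦ −x ⇒ only even powers of x.
Observable constraints: one y-axis crossing is at y = 1; no x-intercept at any integer in the box.
Together with the visible shape, these determine p as stated.

3*x^2 - 2*y^2 + y + 1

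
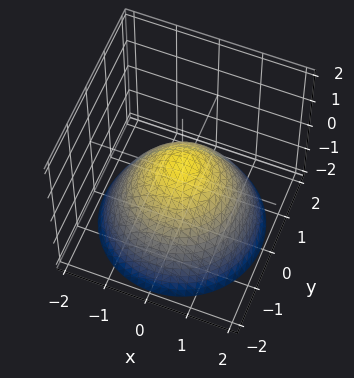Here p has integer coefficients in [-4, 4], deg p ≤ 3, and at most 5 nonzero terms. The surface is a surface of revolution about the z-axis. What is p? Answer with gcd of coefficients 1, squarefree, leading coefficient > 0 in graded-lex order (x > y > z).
2*x^2 + 2*y^2 + 3*z - 1

First, degree: no degree-1 surface has this shape, so deg p = 2.
Then, symmetry: the surface is invariant under rotation about z: p = q(x² + y², z).
Next, from the axis intercepts and sections: a circular section at z = -1 has radius between 1 and 2.
Finally, assembling these constraints gives the stated polynomial.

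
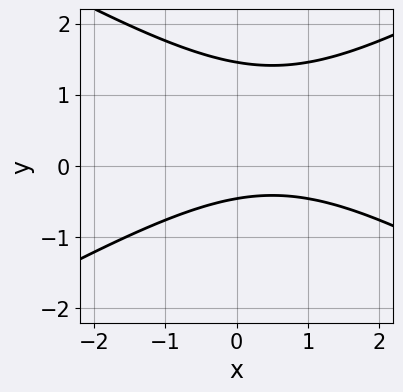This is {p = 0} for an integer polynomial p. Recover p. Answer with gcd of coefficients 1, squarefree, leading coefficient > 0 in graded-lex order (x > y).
x^2 - 3*y^2 - x + 3*y + 2

deg p = 2. A generic line meets the curve in up to 2 points.
From the axis intercepts and sections: it misses every integer gridline on the x-axis.
Matching integer coefficients to the picture gives p.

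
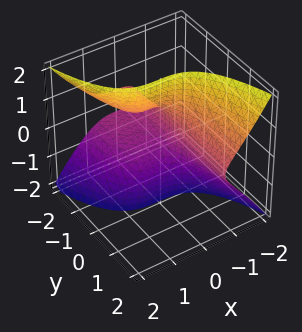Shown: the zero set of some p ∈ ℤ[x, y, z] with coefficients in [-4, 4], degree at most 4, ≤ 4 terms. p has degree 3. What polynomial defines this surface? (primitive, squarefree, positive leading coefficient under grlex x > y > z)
deg p = 3. No degree-2 surface has this shape.
From the axis intercepts and sections: the surface avoids every integer y-axis point in the box; the surface avoids every integer z-axis point in the box.
The integer polynomial consistent with all of this is the stated p.

3*x^3 + 3*y*z^2 + 1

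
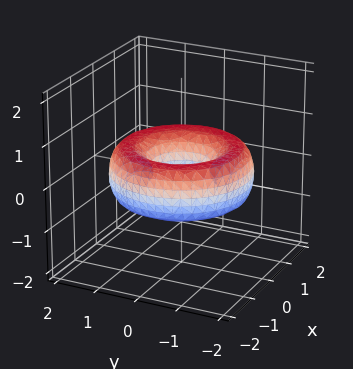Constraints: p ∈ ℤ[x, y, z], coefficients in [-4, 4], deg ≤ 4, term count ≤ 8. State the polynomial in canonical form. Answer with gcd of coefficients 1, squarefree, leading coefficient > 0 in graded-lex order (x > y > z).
x^4 + 2*x^2*y^2 + y^4 - 3*x^2 - 3*y^2 + 3*z^2 + 1

First, deg p = 4. The shape is more complex than any degree-3 surface.
Next, symmetry: every cross-section ⟂ z is a circle, so x, y appear only via x² + y².
Then, against the integer gridlines: the surface avoids every integer z-axis point in the box; a circular section at z = 0 has radius between 0 and 1.
Finally, matching integer coefficients to the picture gives p.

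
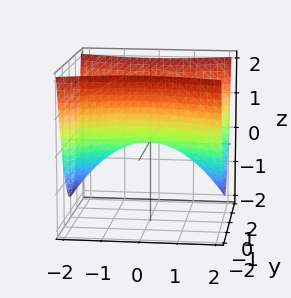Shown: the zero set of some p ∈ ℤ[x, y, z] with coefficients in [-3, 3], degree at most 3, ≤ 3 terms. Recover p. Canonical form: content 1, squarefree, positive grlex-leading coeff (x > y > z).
x^2 - 3*y^2 + 3*z

Degree: a saddle surface; a quadric, so deg p = 2.
Symmetries: the x ↦ −x reflection is a symmetry, so x appears only in even powers; mirror symmetry y ↦ −y ⇒ only even powers of y.
Observable constraints: it meets the y-axis at y = 0 (among the integer gridlines); it crosses the x-axis at the gridline x = 0.
Together with the visible shape, these determine p as stated.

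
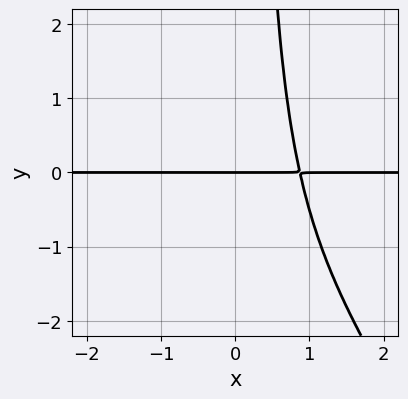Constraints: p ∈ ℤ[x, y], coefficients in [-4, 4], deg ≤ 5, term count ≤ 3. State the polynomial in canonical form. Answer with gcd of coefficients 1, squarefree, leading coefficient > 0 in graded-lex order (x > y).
1. Degree: no degree-3 curve has this shape, so deg p = 4.
2. From the visible intercepts: every point of the x-axis in the box is on the curve; it crosses the y-axis at the gridline y = 0.
3. The integer polynomial consistent with all of this is the stated p.

3*x^3*y + 2*x^2*y^2 - 2*y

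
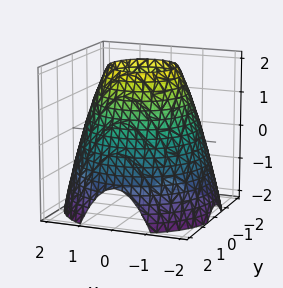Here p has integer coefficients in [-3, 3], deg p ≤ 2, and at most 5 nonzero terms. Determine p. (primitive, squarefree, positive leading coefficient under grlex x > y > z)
(a) deg p = 2. A generic line meets the surface in up to 2 points.
(b) Symmetries: rotational symmetry about the z-axis ⇒ p depends on x, y only through x² + y².
(c) From the axis intercepts and sections: the surface avoids every integer z-axis point in the box; a circular section at z = 2 has radius exactly 1.
(d) Together with the visible shape, these determine p as stated.

x^2 + y^2 + z - 3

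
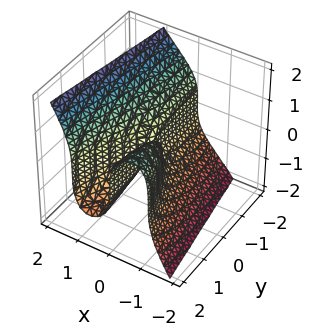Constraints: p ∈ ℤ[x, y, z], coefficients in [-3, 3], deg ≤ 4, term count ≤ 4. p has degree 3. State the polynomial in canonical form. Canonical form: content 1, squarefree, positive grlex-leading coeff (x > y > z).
(a) deg p = 3. No degree-2 surface has this shape.
(b) Observable constraints: it meets the x-axis at x = 0 (among the integer gridlines); the visible y-axis segment lies entirely on the surface; it crosses the z-axis at the gridline z = 0.
(c) These observations pin down the coefficients.

3*x^3 - z^3 - 2*x*y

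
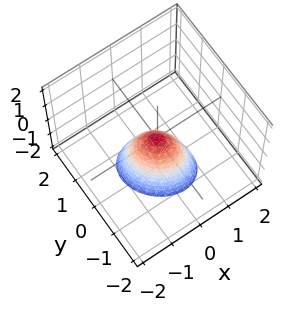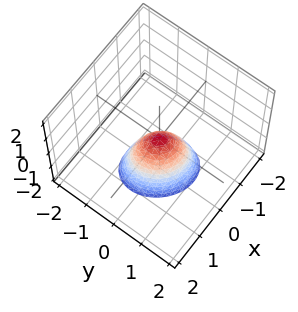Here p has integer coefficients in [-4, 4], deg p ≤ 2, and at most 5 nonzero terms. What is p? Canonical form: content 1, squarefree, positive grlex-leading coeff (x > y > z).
2*x^2 + x*y + 2*y^2 + z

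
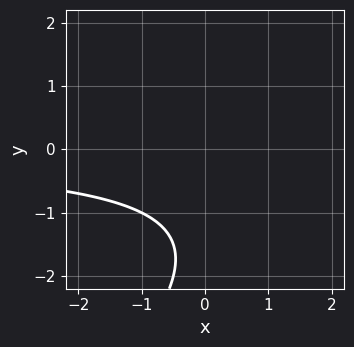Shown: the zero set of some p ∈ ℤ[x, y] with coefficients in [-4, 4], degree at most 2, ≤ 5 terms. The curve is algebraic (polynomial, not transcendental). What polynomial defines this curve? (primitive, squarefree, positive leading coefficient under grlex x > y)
x*y - y^2 - 3*y - 3

1. deg p = 2. No degree-1 curve has this shape.
2. Reading off the gridlines: the curve avoids every integer x-axis point in the box; the curve avoids every integer y-axis point in the box.
3. Solving for integer coefficients yields p as stated.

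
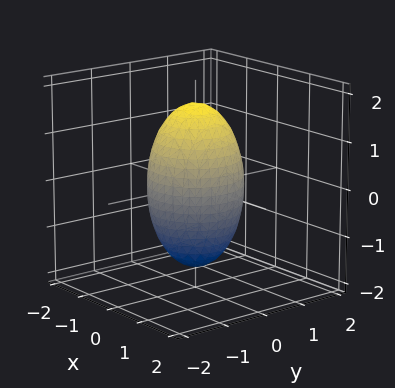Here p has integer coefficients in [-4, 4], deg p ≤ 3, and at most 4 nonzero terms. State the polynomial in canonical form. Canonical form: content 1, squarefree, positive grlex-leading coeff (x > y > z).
3*x^2 + 3*y^2 + z^2 - 3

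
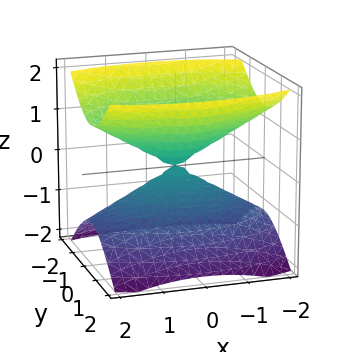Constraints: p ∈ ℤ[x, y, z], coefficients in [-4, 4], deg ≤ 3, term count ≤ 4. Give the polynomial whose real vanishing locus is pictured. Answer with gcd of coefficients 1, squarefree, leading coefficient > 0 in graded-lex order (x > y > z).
(a) There are 2 components. They look like related sheets of one shape, so recover p as a whole.
(b) The degree is 2 — two nappes meeting at a single point; a quadric.
(c) Symmetries: the y ↦ −y reflection is a symmetry, so y appears only in even powers; mirror symmetry z ↦ −z ⇒ only even powers of z; the x ↦ −x reflection is a symmetry, so x appears only in even powers.
(d) From the visible intercepts: it meets the y-axis at y = 0 (among the integer gridlines); it crosses the z-axis at the gridline z = 0; it crosses the x-axis at the gridline x = 0.
(e) Putting this together gives p.

x^2 + 3*y^2 - 3*z^2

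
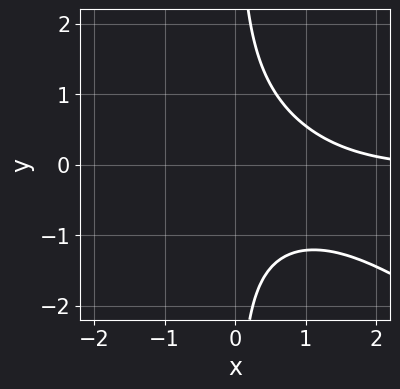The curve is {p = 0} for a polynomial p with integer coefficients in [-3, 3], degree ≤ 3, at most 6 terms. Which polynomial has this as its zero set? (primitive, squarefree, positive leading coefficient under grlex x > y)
2*x^2*y + 3*x*y^2 + x - 3

First, the degree is 3 — the shape is more complex than any degree-2 curve.
Then, from the axis intercepts and sections: the curve avoids every integer y-axis point in the box; the curve avoids every integer x-axis point in the box.
Finally, solving for integer coefficients yields p as stated.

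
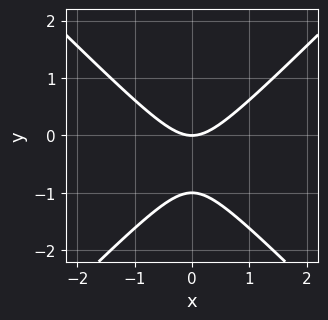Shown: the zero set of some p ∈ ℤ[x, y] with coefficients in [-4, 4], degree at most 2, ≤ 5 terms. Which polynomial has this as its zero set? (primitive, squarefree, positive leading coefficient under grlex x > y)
(a) The degree is 2 — no degree-1 curve has this shape.
(b) Symmetries: the x ↦ −x reflection is a symmetry, so x appears only in even powers.
(c) From the axis intercepts and sections: among the integer gridlines, it crosses the y-axis at y ∈ {-1, 0}; it crosses the x-axis at the gridline x = 0.
(d) Putting this together gives p.

x^2 - y^2 - y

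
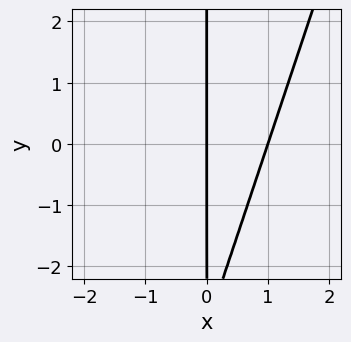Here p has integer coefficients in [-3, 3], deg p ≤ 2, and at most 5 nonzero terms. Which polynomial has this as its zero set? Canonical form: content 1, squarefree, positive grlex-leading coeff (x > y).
3*x^2 - x*y - 3*x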